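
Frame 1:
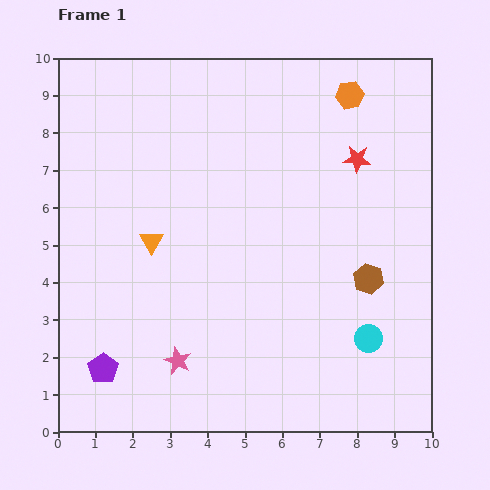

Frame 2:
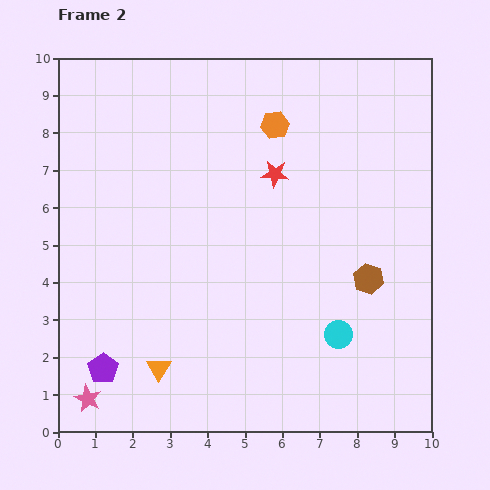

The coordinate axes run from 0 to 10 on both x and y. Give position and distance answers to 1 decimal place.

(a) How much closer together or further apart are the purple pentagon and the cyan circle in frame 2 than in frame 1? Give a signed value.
-0.7

Distance in frame 1: 7.1. Distance in frame 2: 6.4.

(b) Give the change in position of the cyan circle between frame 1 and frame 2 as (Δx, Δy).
(-0.8, 0.1)

The cyan circle was at (8.3, 2.5) in frame 1 and (7.5, 2.6) in frame 2.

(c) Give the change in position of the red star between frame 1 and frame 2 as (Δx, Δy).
(-2.2, -0.4)

The red star was at (8.0, 7.3) in frame 1 and (5.8, 6.9) in frame 2.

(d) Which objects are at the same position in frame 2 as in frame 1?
the purple pentagon, the brown hexagon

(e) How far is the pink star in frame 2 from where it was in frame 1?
2.6

The pink star moved from (3.2, 1.9) to (0.8, 0.9), a distance of √(2.4² + 1.0²) ≈ 2.6.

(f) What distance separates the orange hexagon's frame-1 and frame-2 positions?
2.2

The orange hexagon moved from (7.8, 9.0) to (5.8, 8.2), a distance of √(2.0² + 0.8²) ≈ 2.2.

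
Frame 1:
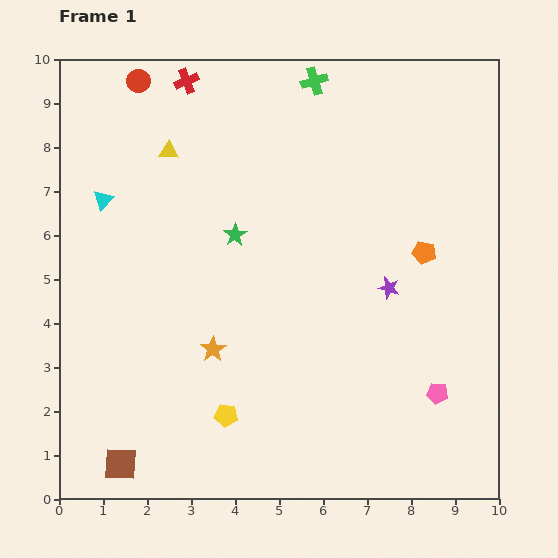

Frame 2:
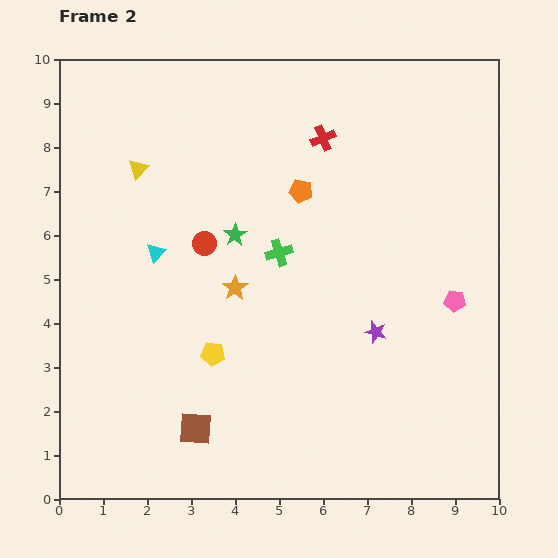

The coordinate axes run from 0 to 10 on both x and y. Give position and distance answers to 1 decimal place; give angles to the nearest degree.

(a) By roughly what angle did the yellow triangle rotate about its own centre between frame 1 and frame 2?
48° counter-clockwise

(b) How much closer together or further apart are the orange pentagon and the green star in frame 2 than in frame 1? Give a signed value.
-2.5

Distance in frame 1: 4.3. Distance in frame 2: 1.8.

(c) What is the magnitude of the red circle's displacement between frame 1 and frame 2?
4.0

The red circle moved from (1.8, 9.5) to (3.3, 5.8), a distance of √(1.5² + 3.7²) ≈ 4.0.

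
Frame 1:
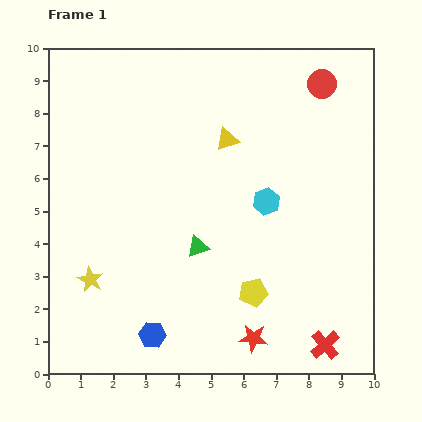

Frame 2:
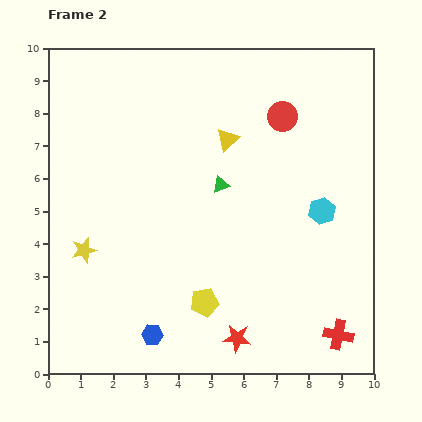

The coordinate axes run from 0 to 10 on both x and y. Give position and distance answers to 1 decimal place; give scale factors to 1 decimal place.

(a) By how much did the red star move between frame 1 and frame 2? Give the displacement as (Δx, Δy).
(-0.5, 0.0)

The red star was at (6.3, 1.1) in frame 1 and (5.8, 1.1) in frame 2.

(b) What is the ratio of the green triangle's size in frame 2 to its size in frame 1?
0.7×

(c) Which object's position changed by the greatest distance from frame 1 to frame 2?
the green triangle

(moved 2.0; next 1.7)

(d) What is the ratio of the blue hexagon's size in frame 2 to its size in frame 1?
0.8×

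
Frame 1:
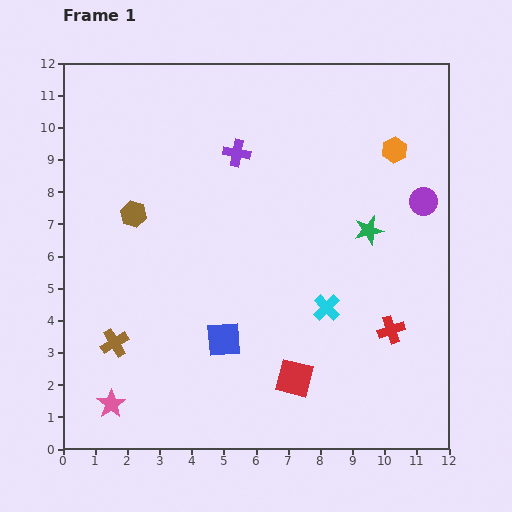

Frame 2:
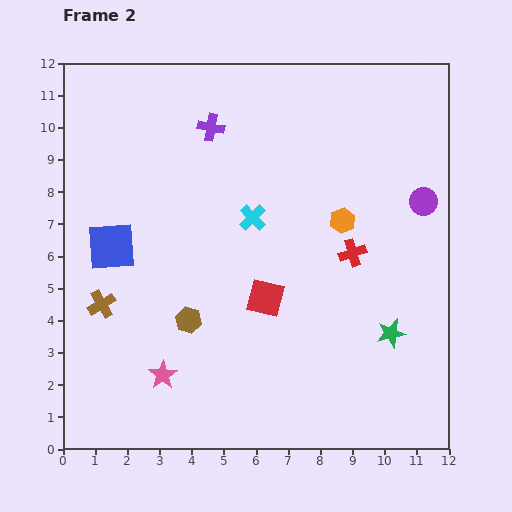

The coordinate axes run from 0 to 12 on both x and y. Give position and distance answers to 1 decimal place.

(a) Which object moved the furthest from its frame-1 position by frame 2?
the blue square

(moved 4.5; next 3.7)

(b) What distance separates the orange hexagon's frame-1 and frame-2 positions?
2.7

The orange hexagon moved from (10.3, 9.3) to (8.7, 7.1), a distance of √(1.6² + 2.2²) ≈ 2.7.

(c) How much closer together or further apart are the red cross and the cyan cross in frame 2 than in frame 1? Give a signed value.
+1.2

Distance in frame 1: 2.1. Distance in frame 2: 3.3.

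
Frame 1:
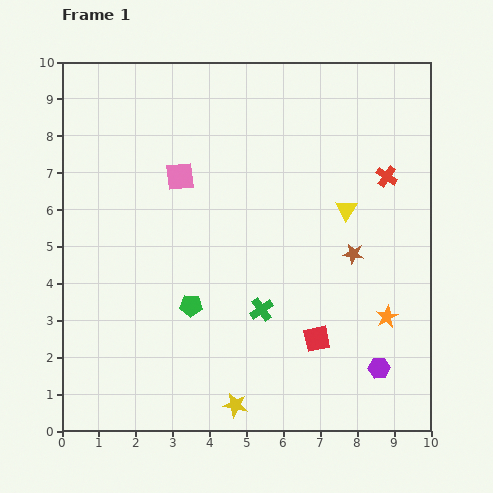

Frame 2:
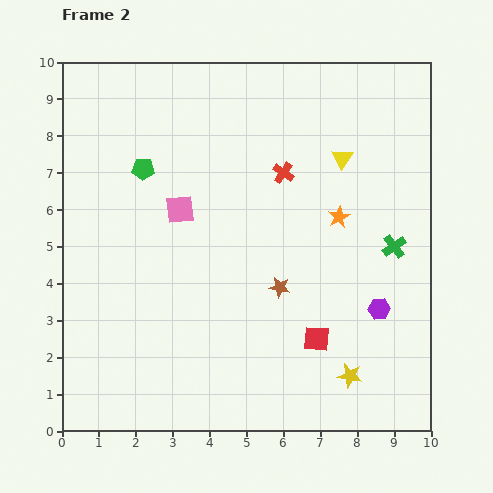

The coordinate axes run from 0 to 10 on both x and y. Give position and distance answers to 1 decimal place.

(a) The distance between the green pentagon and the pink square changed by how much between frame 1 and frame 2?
-2.0

Distance in frame 1: 3.5. Distance in frame 2: 1.5.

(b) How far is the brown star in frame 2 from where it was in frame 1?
2.2

The brown star moved from (7.9, 4.8) to (5.9, 3.9), a distance of √(2.0² + 0.9²) ≈ 2.2.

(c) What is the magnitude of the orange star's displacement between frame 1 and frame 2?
3.0

The orange star moved from (8.8, 3.1) to (7.5, 5.8), a distance of √(1.3² + 2.7²) ≈ 3.0.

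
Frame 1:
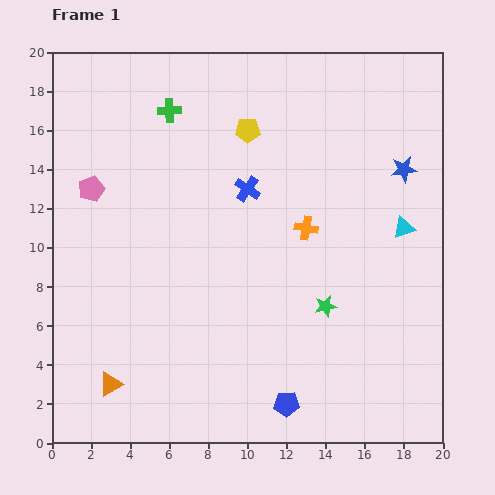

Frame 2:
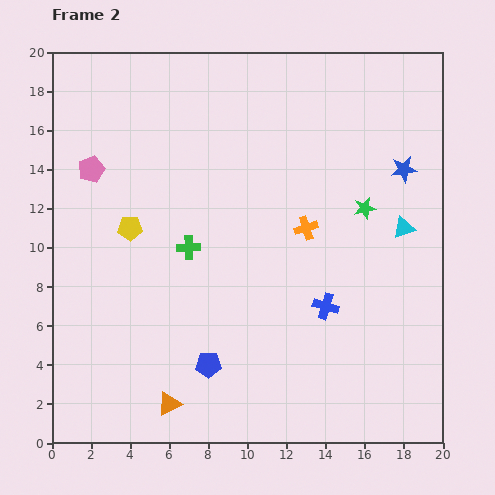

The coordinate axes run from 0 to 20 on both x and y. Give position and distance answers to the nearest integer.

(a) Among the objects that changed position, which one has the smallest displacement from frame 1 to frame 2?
the pink pentagon

(moved 1)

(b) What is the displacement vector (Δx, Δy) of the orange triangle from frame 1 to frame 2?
(3, -1)

The orange triangle was at (3, 3) in frame 1 and (6, 2) in frame 2.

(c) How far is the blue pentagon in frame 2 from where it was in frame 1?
4

The blue pentagon moved from (12, 2) to (8, 4), a distance of √(4² + 2²) ≈ 4.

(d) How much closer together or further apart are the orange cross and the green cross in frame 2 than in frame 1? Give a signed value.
-3

Distance in frame 1: 9. Distance in frame 2: 6.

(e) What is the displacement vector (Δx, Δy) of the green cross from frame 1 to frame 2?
(1, -7)

The green cross was at (6, 17) in frame 1 and (7, 10) in frame 2.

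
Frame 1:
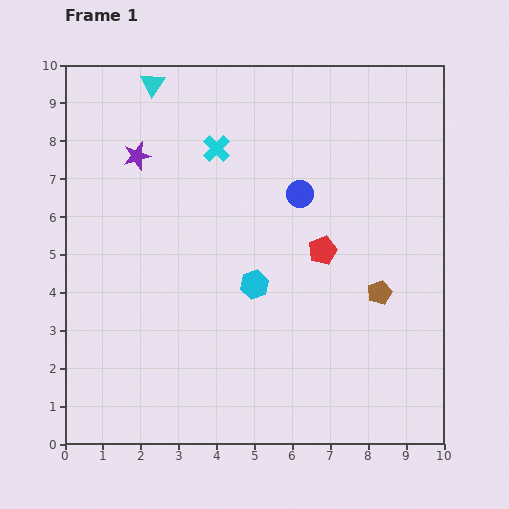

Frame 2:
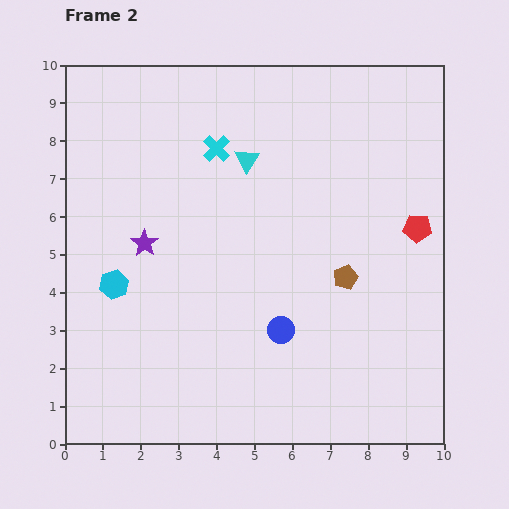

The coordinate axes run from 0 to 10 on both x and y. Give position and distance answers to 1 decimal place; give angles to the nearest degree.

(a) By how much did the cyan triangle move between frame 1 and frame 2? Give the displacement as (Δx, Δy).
(2.5, -2.0)

The cyan triangle was at (2.3, 9.5) in frame 1 and (4.8, 7.5) in frame 2.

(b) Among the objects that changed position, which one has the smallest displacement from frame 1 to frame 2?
the brown pentagon

(moved 1.0)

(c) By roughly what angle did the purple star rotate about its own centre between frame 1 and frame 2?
21° counter-clockwise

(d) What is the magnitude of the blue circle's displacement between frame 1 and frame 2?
3.6

The blue circle moved from (6.2, 6.6) to (5.7, 3.0), a distance of √(0.5² + 3.6²) ≈ 3.6.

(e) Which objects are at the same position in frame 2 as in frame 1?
the cyan cross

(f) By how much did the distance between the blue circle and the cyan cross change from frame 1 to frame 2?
+2.6

Distance in frame 1: 2.5. Distance in frame 2: 5.1.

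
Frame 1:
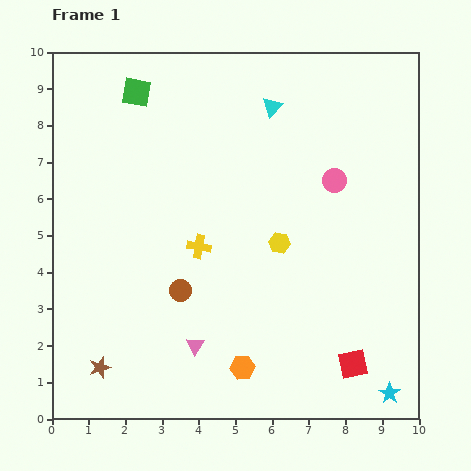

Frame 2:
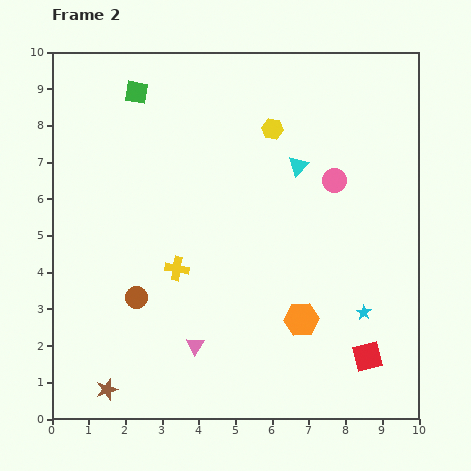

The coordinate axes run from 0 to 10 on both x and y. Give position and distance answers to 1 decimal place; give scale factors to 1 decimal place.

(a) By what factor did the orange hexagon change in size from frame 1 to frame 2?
1.4×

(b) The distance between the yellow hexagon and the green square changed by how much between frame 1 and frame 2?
-1.9

Distance in frame 1: 5.7. Distance in frame 2: 3.8.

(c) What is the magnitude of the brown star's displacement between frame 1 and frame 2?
0.6

The brown star moved from (1.3, 1.4) to (1.5, 0.8), a distance of √(0.2² + 0.6²) ≈ 0.6.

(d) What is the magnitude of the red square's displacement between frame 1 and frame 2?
0.4

The red square moved from (8.2, 1.5) to (8.6, 1.7), a distance of √(0.4² + 0.2²) ≈ 0.4.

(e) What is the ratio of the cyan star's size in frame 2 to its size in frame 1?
0.7×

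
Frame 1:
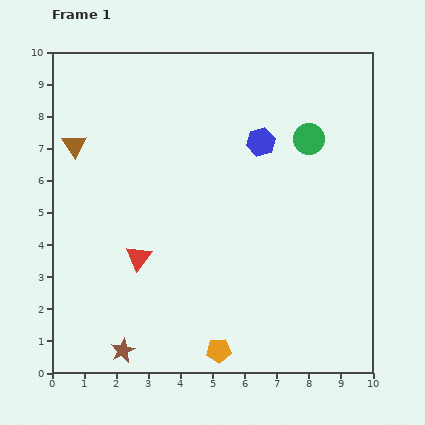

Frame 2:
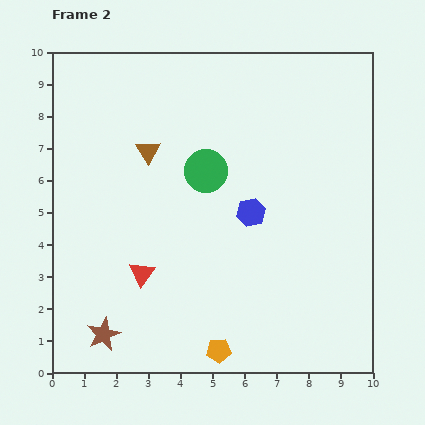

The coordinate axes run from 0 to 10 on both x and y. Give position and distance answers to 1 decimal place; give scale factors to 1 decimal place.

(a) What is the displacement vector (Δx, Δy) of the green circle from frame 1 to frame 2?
(-3.2, -1.0)

The green circle was at (8.0, 7.3) in frame 1 and (4.8, 6.3) in frame 2.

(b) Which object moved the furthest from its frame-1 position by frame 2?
the green circle

(moved 3.4; next 2.3)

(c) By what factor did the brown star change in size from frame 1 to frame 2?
1.4×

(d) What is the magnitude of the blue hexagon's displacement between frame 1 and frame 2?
2.2

The blue hexagon moved from (6.5, 7.2) to (6.2, 5.0), a distance of √(0.3² + 2.2²) ≈ 2.2.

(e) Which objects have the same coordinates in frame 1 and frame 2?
the orange pentagon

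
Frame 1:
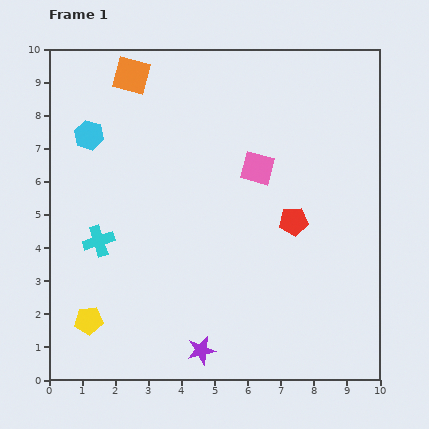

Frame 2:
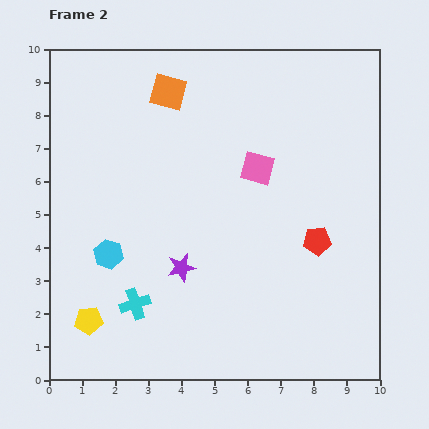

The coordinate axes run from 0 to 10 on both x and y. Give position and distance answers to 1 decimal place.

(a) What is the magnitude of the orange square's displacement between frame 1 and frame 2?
1.2

The orange square moved from (2.5, 9.2) to (3.6, 8.7), a distance of √(1.1² + 0.5²) ≈ 1.2.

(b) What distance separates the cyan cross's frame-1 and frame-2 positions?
2.2

The cyan cross moved from (1.5, 4.2) to (2.6, 2.3), a distance of √(1.1² + 1.9²) ≈ 2.2.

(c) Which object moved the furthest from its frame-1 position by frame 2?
the cyan hexagon

(moved 3.6; next 2.6)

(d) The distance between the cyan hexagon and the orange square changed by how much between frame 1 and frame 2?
+3.0

Distance in frame 1: 2.2. Distance in frame 2: 5.2.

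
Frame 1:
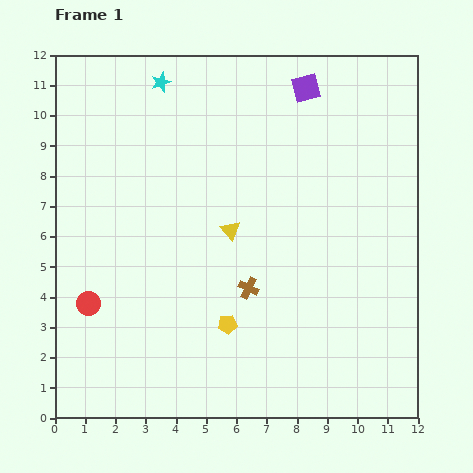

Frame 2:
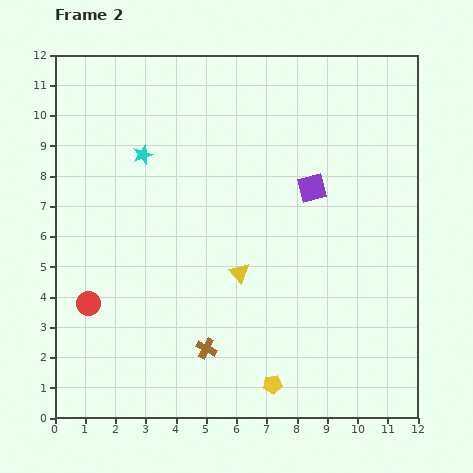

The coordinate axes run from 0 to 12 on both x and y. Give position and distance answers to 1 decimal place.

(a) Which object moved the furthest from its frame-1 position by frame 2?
the purple square

(moved 3.3; next 2.5)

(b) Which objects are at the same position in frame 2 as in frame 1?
the red circle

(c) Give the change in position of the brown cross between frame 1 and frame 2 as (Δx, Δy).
(-1.4, -2.0)

The brown cross was at (6.4, 4.3) in frame 1 and (5.0, 2.3) in frame 2.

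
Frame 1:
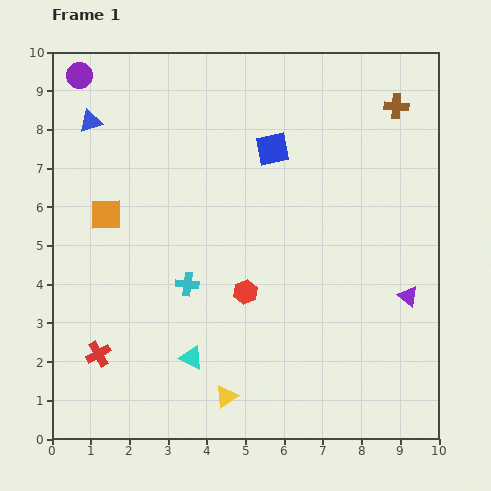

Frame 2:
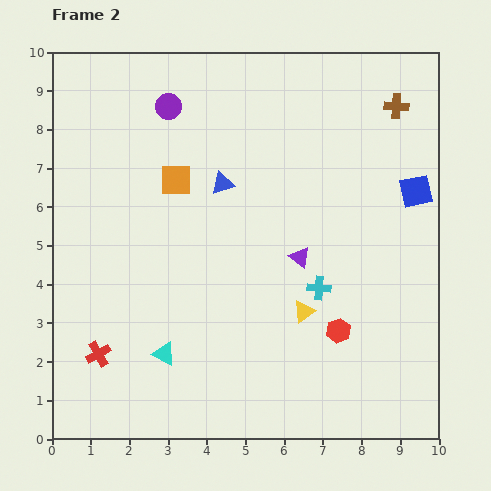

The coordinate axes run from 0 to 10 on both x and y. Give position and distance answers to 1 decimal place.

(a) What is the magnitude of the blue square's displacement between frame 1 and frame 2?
3.9

The blue square moved from (5.7, 7.5) to (9.4, 6.4), a distance of √(3.7² + 1.1²) ≈ 3.9.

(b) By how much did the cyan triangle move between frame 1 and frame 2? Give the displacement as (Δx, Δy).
(-0.7, 0.1)

The cyan triangle was at (3.6, 2.1) in frame 1 and (2.9, 2.2) in frame 2.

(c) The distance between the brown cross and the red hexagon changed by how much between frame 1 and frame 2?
-0.2

Distance in frame 1: 6.2. Distance in frame 2: 6.0.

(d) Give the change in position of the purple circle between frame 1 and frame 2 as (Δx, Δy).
(2.3, -0.8)

The purple circle was at (0.7, 9.4) in frame 1 and (3.0, 8.6) in frame 2.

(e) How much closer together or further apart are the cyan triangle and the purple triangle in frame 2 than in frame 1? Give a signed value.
-1.5

Distance in frame 1: 5.8. Distance in frame 2: 4.3.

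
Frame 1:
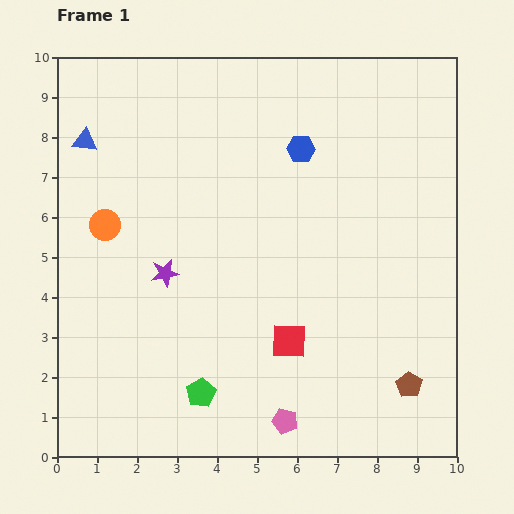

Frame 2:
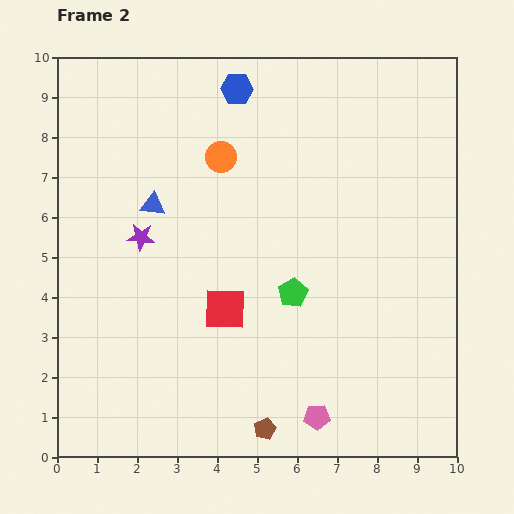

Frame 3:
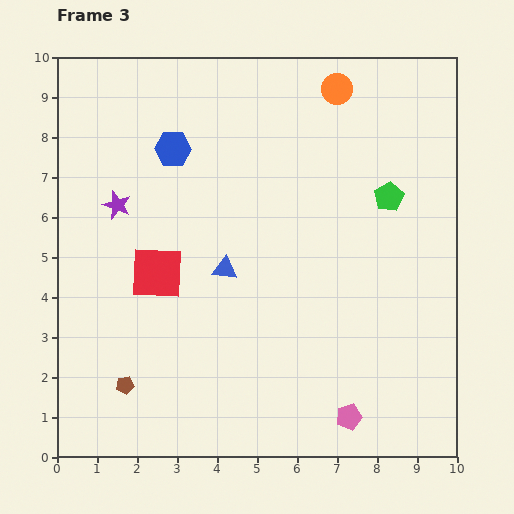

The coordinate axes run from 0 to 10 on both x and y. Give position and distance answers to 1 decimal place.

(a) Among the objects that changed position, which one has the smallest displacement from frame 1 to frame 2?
the pink pentagon

(moved 0.8)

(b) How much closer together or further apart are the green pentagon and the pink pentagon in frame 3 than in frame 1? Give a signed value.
+3.4

Distance in frame 1: 2.2. Distance in frame 3: 5.6.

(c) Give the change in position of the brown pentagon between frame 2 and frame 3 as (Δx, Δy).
(-3.5, 1.1)

The brown pentagon was at (5.2, 0.7) in frame 2 and (1.7, 1.8) in frame 3.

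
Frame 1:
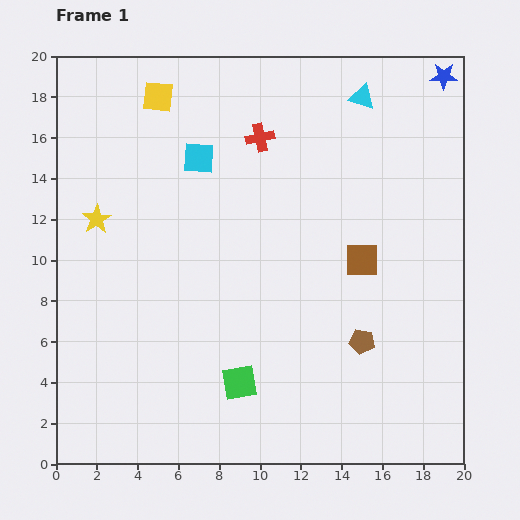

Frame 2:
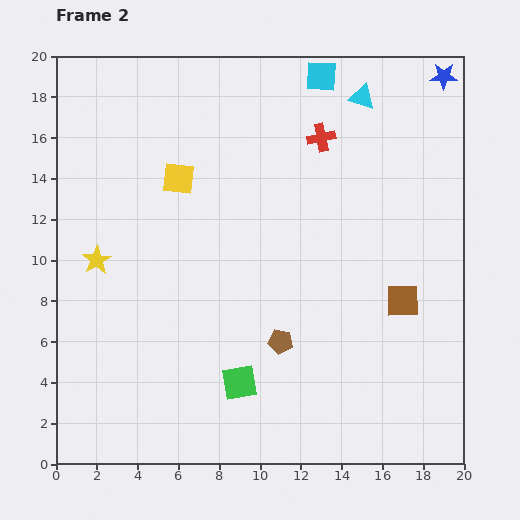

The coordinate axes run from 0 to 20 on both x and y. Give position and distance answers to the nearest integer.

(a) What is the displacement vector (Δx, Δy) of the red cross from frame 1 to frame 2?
(3, 0)

The red cross was at (10, 16) in frame 1 and (13, 16) in frame 2.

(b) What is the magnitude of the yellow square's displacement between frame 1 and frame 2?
4

The yellow square moved from (5, 18) to (6, 14), a distance of √(1² + 4²) ≈ 4.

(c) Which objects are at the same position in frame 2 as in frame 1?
the blue star, the cyan triangle, the green square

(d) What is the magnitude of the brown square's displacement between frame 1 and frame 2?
3

The brown square moved from (15, 10) to (17, 8), a distance of √(2² + 2²) ≈ 3.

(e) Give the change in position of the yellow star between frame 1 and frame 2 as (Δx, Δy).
(0, -2)

The yellow star was at (2, 12) in frame 1 and (2, 10) in frame 2.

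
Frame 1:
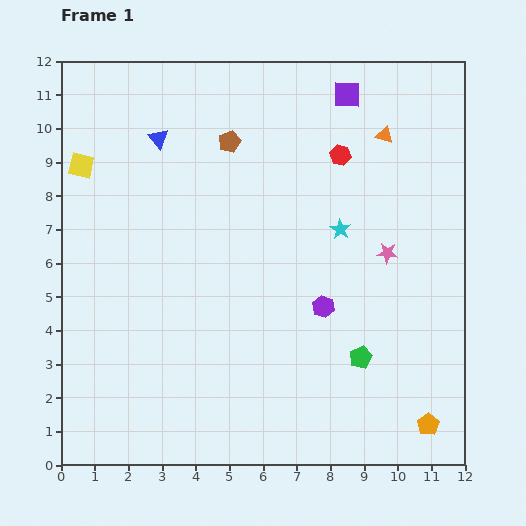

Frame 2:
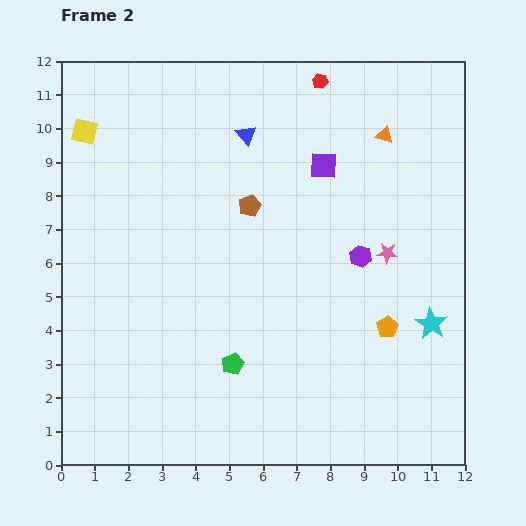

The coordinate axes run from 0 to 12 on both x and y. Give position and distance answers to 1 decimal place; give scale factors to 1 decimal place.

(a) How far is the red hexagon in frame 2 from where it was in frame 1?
2.3

The red hexagon moved from (8.3, 9.2) to (7.7, 11.4), a distance of √(0.6² + 2.2²) ≈ 2.3.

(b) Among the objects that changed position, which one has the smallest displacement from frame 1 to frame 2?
the yellow square

(moved 1.0)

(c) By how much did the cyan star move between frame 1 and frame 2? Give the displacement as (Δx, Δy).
(2.7, -2.8)

The cyan star was at (8.3, 7.0) in frame 1 and (11.0, 4.2) in frame 2.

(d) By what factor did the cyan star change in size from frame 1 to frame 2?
1.6×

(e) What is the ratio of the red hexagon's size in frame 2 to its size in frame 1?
0.7×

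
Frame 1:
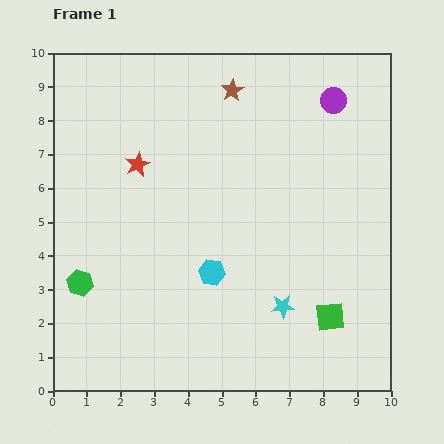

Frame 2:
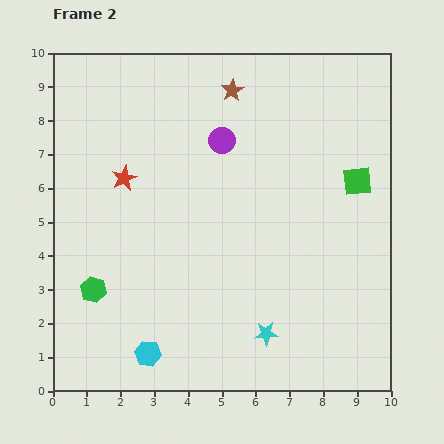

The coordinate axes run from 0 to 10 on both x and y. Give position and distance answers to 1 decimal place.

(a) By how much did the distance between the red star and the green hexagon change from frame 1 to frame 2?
-0.5

Distance in frame 1: 3.9. Distance in frame 2: 3.4.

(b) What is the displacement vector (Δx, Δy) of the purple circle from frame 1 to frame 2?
(-3.3, -1.2)

The purple circle was at (8.3, 8.6) in frame 1 and (5.0, 7.4) in frame 2.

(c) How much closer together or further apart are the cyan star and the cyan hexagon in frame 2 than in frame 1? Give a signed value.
+1.3

Distance in frame 1: 2.3. Distance in frame 2: 3.6.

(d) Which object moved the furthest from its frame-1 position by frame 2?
the green square

(moved 4.1; next 3.5)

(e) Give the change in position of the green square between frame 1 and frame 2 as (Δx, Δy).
(0.8, 4.0)

The green square was at (8.2, 2.2) in frame 1 and (9.0, 6.2) in frame 2.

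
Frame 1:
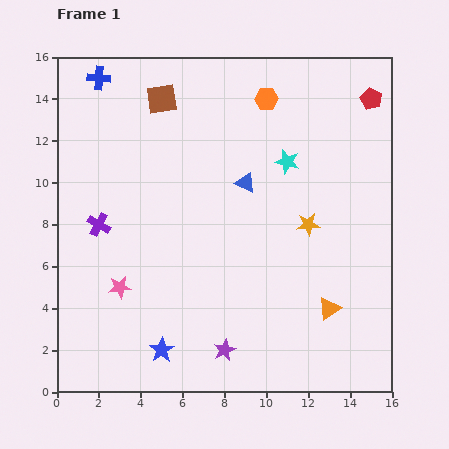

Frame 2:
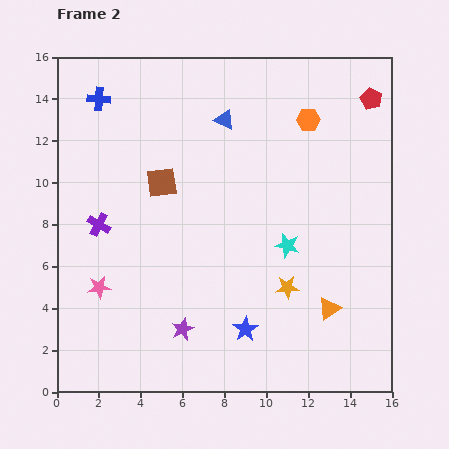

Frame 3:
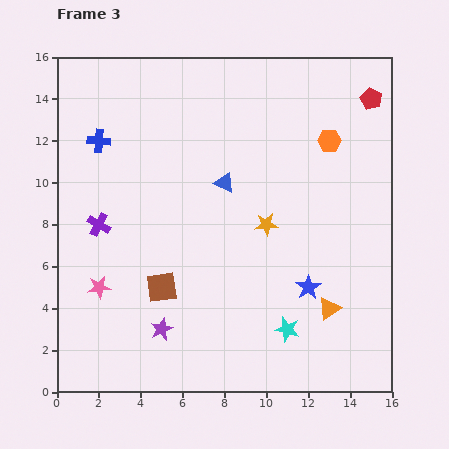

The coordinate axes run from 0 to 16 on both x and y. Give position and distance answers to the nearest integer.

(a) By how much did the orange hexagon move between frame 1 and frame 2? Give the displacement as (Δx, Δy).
(2, -1)

The orange hexagon was at (10, 14) in frame 1 and (12, 13) in frame 2.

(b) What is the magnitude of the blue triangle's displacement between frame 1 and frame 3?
1

The blue triangle moved from (9, 10) to (8, 10), a distance of √(1² + 0²) ≈ 1.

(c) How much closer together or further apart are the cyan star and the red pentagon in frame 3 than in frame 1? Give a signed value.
+7

Distance in frame 1: 5. Distance in frame 3: 12.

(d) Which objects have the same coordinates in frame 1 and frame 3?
the orange triangle, the purple cross, the red pentagon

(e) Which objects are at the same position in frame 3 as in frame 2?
the orange triangle, the purple cross, the pink star, the red pentagon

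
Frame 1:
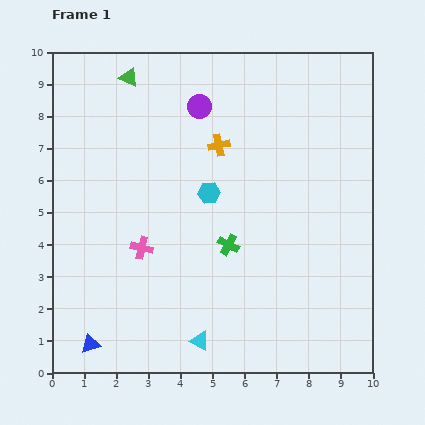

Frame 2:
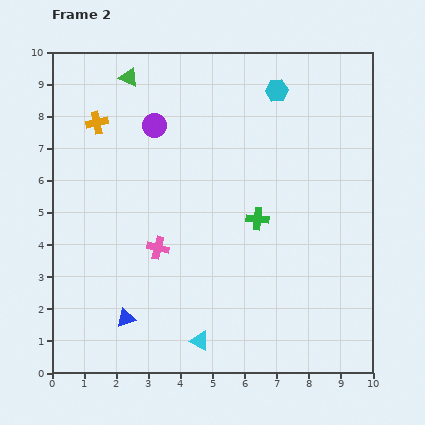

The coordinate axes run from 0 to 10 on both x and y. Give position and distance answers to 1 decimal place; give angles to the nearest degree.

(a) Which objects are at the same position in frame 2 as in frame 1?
the green triangle, the cyan triangle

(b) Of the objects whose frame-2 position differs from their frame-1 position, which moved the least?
the pink cross

(moved 0.5)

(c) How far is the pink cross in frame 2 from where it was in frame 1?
0.5

The pink cross moved from (2.8, 3.9) to (3.3, 3.9), a distance of √(0.5² + 0.0²) ≈ 0.5.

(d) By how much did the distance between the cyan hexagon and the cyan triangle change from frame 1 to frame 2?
+3.6

Distance in frame 1: 4.6. Distance in frame 2: 8.2.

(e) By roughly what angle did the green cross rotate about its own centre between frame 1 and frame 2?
23° counter-clockwise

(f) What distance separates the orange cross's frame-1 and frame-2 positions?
3.9

The orange cross moved from (5.2, 7.1) to (1.4, 7.8), a distance of √(3.8² + 0.7²) ≈ 3.9.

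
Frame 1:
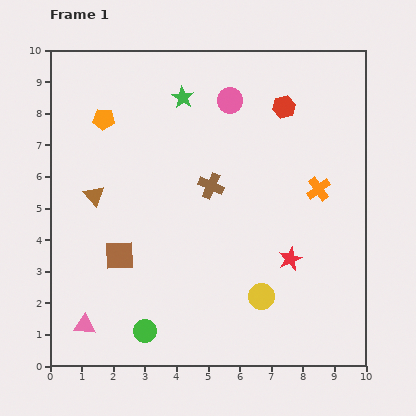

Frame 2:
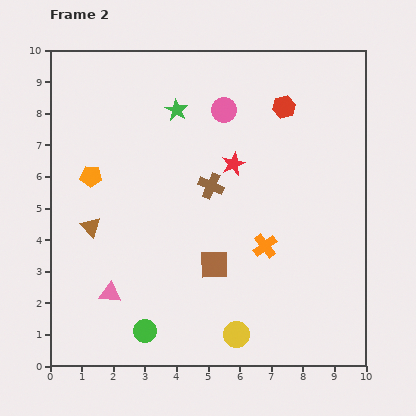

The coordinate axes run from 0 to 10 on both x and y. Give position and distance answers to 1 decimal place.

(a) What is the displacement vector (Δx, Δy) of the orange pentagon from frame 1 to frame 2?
(-0.4, -1.8)

The orange pentagon was at (1.7, 7.8) in frame 1 and (1.3, 6.0) in frame 2.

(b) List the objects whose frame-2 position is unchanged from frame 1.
the red hexagon, the brown cross, the green circle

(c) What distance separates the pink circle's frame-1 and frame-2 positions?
0.4

The pink circle moved from (5.7, 8.4) to (5.5, 8.1), a distance of √(0.2² + 0.3²) ≈ 0.4.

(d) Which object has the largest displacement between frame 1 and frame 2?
the red star

(moved 3.5; next 3.0)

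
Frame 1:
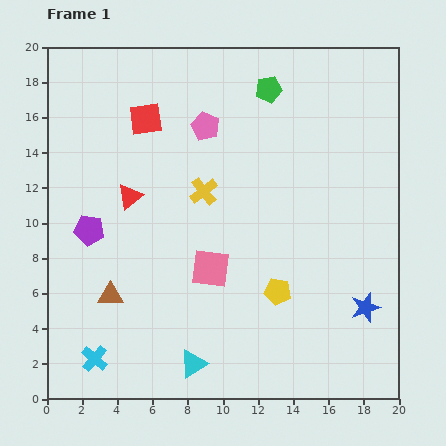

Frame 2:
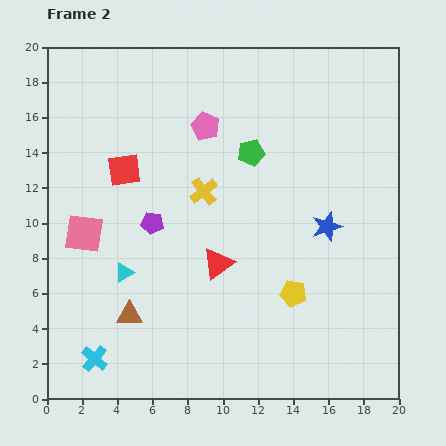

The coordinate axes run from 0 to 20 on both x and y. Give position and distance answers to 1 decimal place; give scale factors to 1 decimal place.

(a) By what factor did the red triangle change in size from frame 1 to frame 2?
1.3×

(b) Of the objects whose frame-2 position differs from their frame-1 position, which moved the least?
the yellow pentagon

(moved 0.9)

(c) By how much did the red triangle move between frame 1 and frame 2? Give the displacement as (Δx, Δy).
(5.0, -3.8)

The red triangle was at (4.7, 11.5) in frame 1 and (9.7, 7.7) in frame 2.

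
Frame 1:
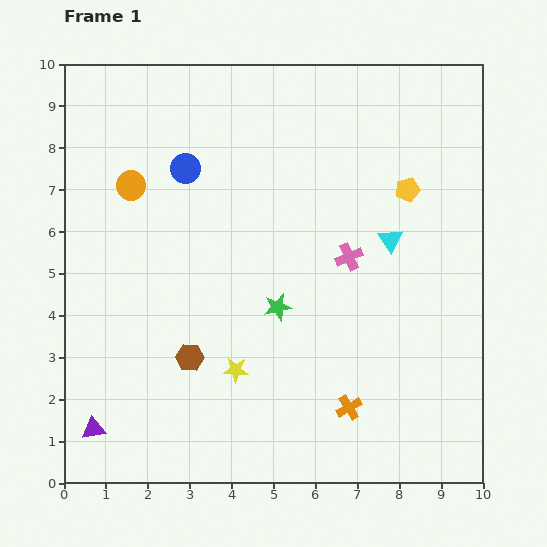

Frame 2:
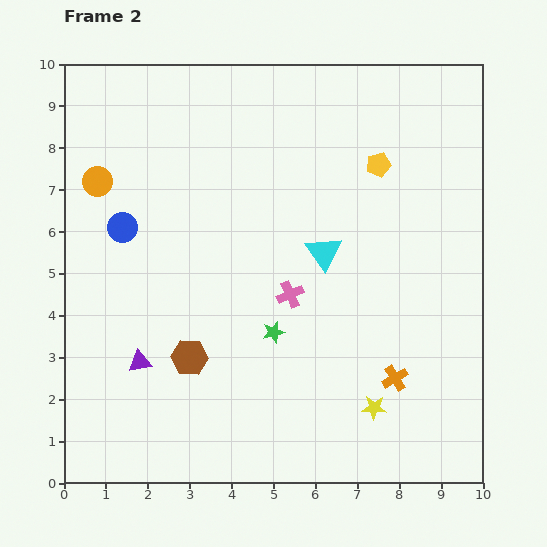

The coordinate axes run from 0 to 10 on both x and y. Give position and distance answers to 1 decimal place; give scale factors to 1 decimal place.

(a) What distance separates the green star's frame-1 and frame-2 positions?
0.6

The green star moved from (5.1, 4.2) to (5.0, 3.6), a distance of √(0.1² + 0.6²) ≈ 0.6.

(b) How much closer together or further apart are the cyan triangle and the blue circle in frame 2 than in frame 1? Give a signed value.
-0.4

Distance in frame 1: 5.2. Distance in frame 2: 4.8.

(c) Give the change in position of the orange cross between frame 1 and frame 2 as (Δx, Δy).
(1.1, 0.7)

The orange cross was at (6.8, 1.8) in frame 1 and (7.9, 2.5) in frame 2.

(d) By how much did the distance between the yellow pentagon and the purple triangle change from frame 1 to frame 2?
-2.0

Distance in frame 1: 9.4. Distance in frame 2: 7.4.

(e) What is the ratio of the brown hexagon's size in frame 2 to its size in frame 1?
1.3×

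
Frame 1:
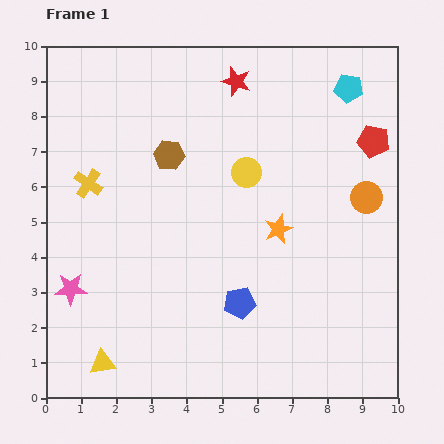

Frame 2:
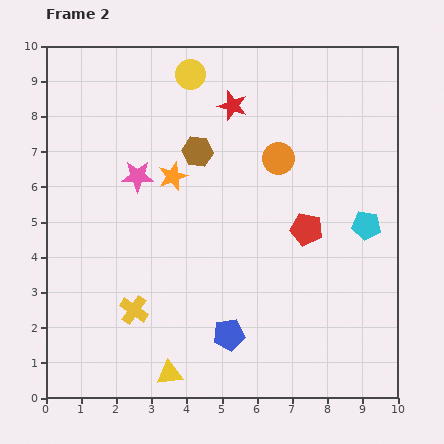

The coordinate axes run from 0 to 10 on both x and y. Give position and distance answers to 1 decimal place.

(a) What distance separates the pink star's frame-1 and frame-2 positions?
3.7

The pink star moved from (0.7, 3.1) to (2.6, 6.3), a distance of √(1.9² + 3.2²) ≈ 3.7.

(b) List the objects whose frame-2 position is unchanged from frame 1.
none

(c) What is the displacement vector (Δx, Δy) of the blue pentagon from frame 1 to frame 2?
(-0.3, -0.9)

The blue pentagon was at (5.5, 2.7) in frame 1 and (5.2, 1.8) in frame 2.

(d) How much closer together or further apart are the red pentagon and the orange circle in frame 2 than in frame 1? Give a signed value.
+0.6

Distance in frame 1: 1.6. Distance in frame 2: 2.2.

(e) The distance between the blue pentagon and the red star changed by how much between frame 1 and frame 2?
+0.2

Distance in frame 1: 6.3. Distance in frame 2: 6.5.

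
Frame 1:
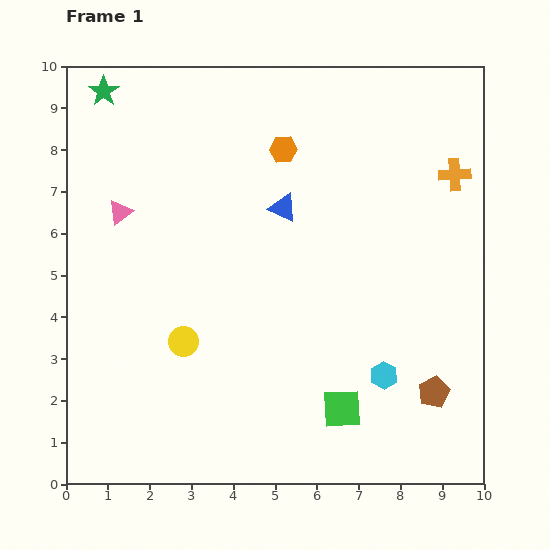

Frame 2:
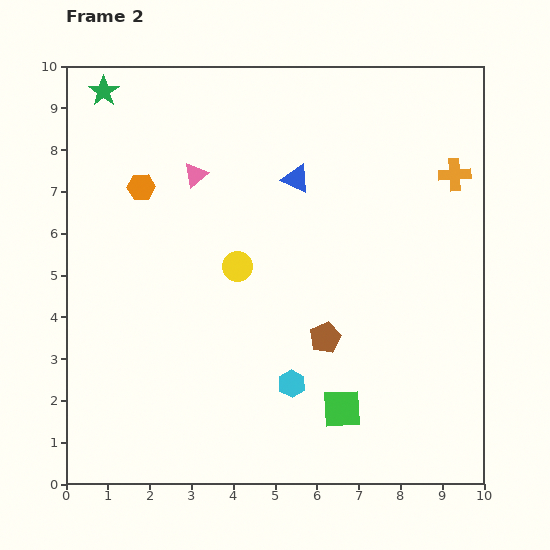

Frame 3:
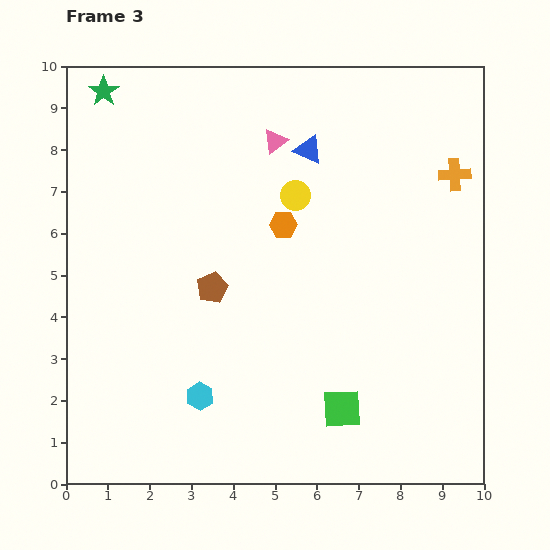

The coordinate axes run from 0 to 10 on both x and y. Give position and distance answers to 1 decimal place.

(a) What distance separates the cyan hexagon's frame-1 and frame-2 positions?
2.2

The cyan hexagon moved from (7.6, 2.6) to (5.4, 2.4), a distance of √(2.2² + 0.2²) ≈ 2.2.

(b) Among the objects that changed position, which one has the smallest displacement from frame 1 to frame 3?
the blue triangle

(moved 1.5)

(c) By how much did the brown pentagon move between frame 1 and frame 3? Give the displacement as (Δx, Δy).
(-5.3, 2.5)

The brown pentagon was at (8.8, 2.2) in frame 1 and (3.5, 4.7) in frame 3.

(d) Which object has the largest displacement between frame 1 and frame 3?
the brown pentagon

(moved 5.9; next 4.4)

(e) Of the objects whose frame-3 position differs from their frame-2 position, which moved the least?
the blue triangle

(moved 0.8)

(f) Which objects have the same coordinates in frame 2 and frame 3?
the orange cross, the green star, the green square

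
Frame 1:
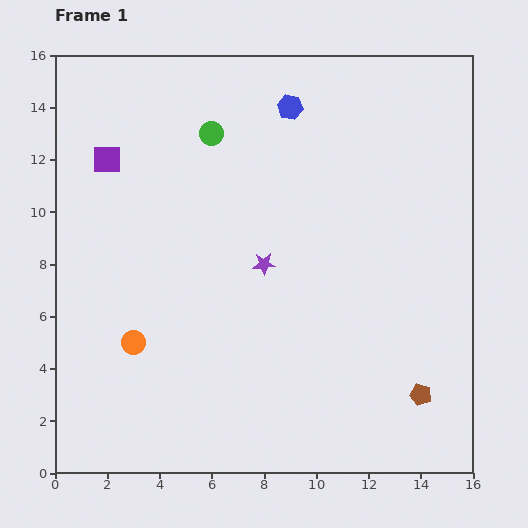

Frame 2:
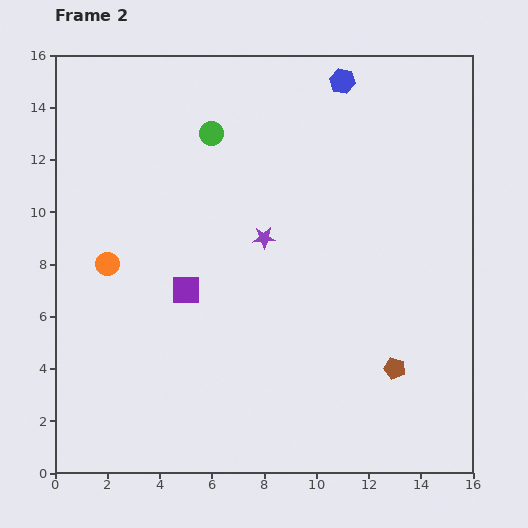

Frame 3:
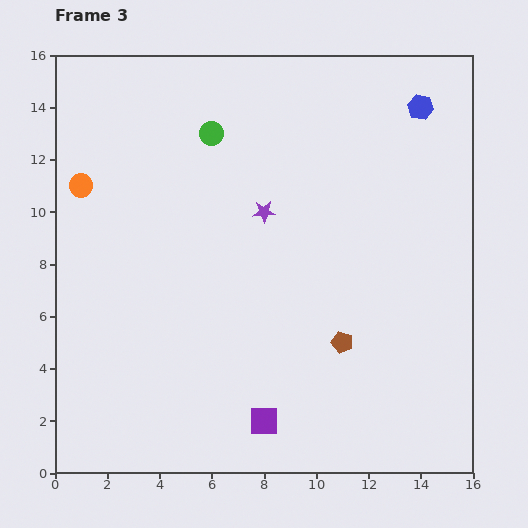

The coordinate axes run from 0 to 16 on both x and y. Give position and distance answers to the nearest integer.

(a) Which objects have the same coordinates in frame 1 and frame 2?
the green circle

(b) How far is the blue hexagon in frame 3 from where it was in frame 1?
5

The blue hexagon moved from (9, 14) to (14, 14), a distance of √(5² + 0²) ≈ 5.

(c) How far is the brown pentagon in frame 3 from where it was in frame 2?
2

The brown pentagon moved from (13, 4) to (11, 5), a distance of √(2² + 1²) ≈ 2.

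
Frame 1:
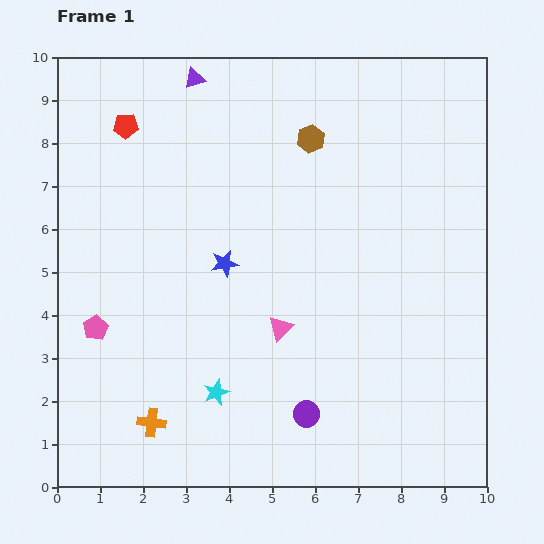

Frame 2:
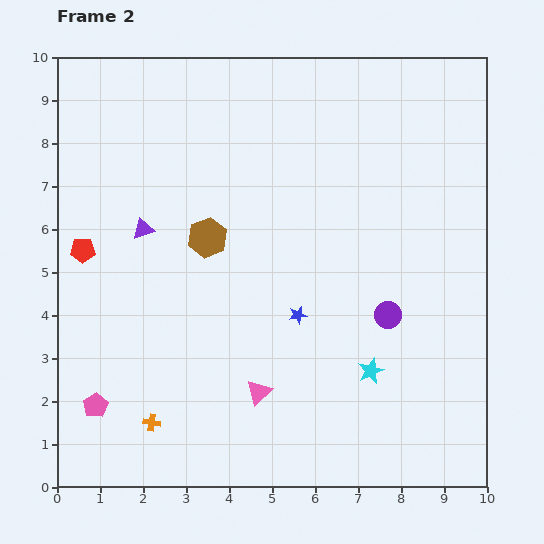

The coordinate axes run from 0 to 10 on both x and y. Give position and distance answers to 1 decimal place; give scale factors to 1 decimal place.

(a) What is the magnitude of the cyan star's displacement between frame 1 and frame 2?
3.6

The cyan star moved from (3.7, 2.2) to (7.3, 2.7), a distance of √(3.6² + 0.5²) ≈ 3.6.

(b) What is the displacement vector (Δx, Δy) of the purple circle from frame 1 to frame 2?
(1.9, 2.3)

The purple circle was at (5.8, 1.7) in frame 1 and (7.7, 4.0) in frame 2.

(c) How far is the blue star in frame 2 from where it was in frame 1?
2.1

The blue star moved from (3.9, 5.2) to (5.6, 4.0), a distance of √(1.7² + 1.2²) ≈ 2.1.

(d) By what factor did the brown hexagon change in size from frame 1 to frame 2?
1.4×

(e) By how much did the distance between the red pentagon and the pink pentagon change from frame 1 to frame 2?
-1.2

Distance in frame 1: 4.8. Distance in frame 2: 3.6.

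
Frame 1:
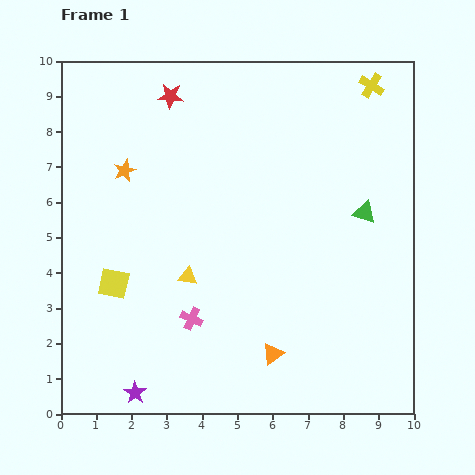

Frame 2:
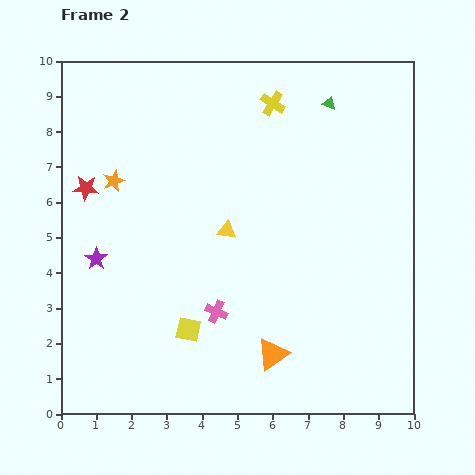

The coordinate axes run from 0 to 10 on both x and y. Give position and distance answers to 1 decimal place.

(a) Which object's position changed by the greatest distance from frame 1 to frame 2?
the purple star

(moved 4.0; next 3.5)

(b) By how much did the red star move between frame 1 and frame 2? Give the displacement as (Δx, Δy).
(-2.4, -2.6)

The red star was at (3.1, 9.0) in frame 1 and (0.7, 6.4) in frame 2.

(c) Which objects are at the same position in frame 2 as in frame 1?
the orange triangle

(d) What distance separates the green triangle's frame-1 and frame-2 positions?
3.3

The green triangle moved from (8.6, 5.7) to (7.6, 8.8), a distance of √(1.0² + 3.1²) ≈ 3.3.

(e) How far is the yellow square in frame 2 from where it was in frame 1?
2.5

The yellow square moved from (1.5, 3.7) to (3.6, 2.4), a distance of √(2.1² + 1.3²) ≈ 2.5.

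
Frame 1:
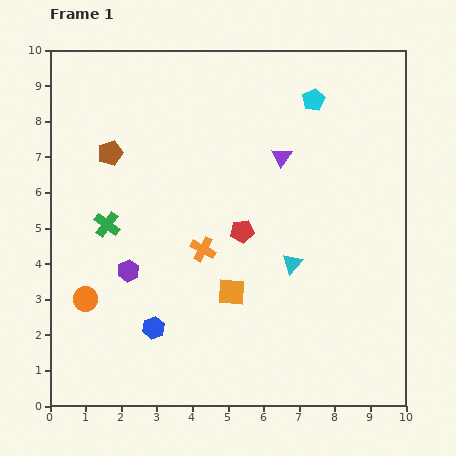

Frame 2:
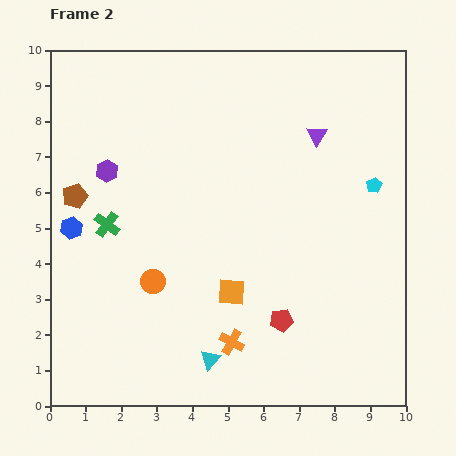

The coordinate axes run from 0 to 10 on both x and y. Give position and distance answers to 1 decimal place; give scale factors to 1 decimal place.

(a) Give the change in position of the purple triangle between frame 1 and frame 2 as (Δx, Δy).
(1.0, 0.6)

The purple triangle was at (6.5, 7.0) in frame 1 and (7.5, 7.6) in frame 2.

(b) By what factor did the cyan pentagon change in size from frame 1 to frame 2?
0.7×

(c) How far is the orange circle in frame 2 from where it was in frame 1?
2.0

The orange circle moved from (1.0, 3.0) to (2.9, 3.5), a distance of √(1.9² + 0.5²) ≈ 2.0.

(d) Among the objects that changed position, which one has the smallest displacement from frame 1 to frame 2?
the purple triangle

(moved 1.2)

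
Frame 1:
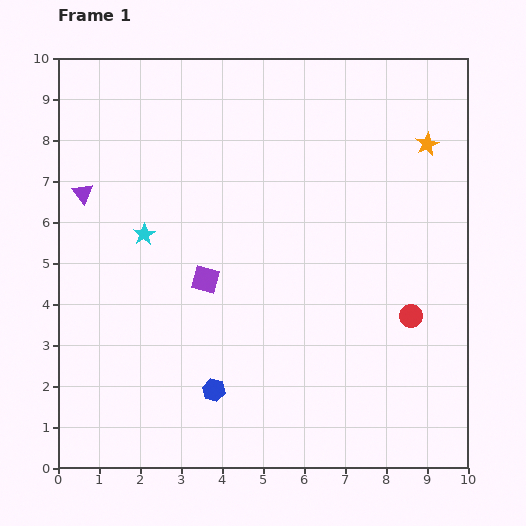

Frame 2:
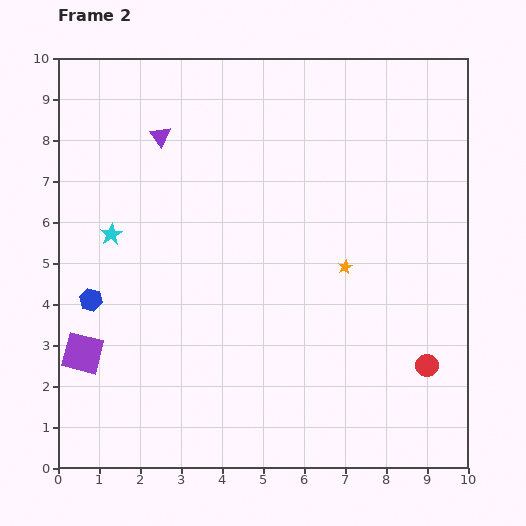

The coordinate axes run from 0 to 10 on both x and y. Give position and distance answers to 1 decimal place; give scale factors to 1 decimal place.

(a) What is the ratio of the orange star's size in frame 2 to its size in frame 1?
0.6×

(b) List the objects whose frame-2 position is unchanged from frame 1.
none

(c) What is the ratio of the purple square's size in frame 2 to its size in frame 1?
1.5×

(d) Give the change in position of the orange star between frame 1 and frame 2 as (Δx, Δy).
(-2.0, -3.0)

The orange star was at (9.0, 7.9) in frame 1 and (7.0, 4.9) in frame 2.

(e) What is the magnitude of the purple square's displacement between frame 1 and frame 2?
3.5

The purple square moved from (3.6, 4.6) to (0.6, 2.8), a distance of √(3.0² + 1.8²) ≈ 3.5.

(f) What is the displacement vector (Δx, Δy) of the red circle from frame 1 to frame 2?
(0.4, -1.2)

The red circle was at (8.6, 3.7) in frame 1 and (9.0, 2.5) in frame 2.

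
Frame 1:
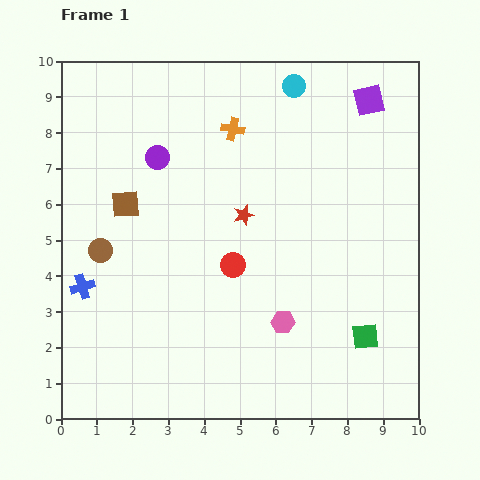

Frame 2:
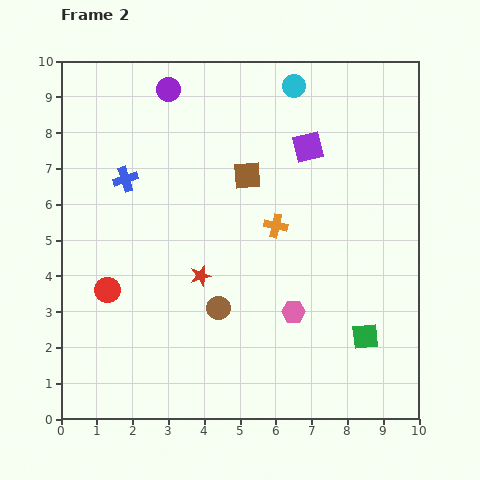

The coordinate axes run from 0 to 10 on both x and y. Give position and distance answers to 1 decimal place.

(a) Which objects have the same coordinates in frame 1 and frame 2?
the cyan circle, the green square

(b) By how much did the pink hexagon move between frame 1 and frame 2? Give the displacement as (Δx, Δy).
(0.3, 0.3)

The pink hexagon was at (6.2, 2.7) in frame 1 and (6.5, 3.0) in frame 2.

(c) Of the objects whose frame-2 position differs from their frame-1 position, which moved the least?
the pink hexagon

(moved 0.4)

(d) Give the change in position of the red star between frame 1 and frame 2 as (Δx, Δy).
(-1.2, -1.7)

The red star was at (5.1, 5.7) in frame 1 and (3.9, 4.0) in frame 2.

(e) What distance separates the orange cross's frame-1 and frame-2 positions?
3.0

The orange cross moved from (4.8, 8.1) to (6.0, 5.4), a distance of √(1.2² + 2.7²) ≈ 3.0.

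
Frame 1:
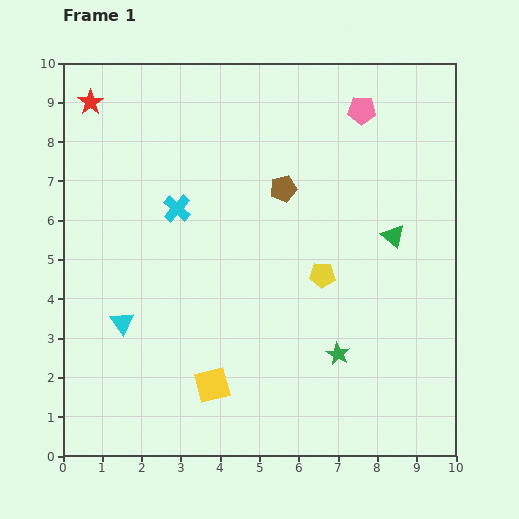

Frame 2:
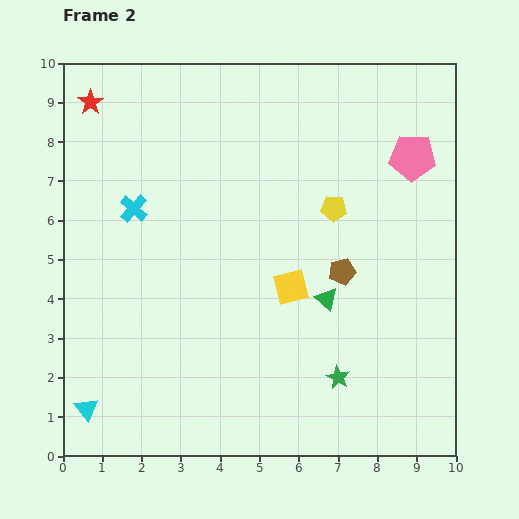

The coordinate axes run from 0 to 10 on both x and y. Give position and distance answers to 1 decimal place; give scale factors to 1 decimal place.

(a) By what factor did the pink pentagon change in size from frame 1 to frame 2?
1.6×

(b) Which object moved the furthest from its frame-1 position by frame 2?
the yellow square

(moved 3.2; next 2.6)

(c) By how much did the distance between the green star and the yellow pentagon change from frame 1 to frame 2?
+2.3

Distance in frame 1: 2.0. Distance in frame 2: 4.3.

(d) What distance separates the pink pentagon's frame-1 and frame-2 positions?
1.8

The pink pentagon moved from (7.6, 8.8) to (8.9, 7.6), a distance of √(1.3² + 1.2²) ≈ 1.8.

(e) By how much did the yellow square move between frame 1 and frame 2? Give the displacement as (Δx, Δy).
(2.0, 2.5)

The yellow square was at (3.8, 1.8) in frame 1 and (5.8, 4.3) in frame 2.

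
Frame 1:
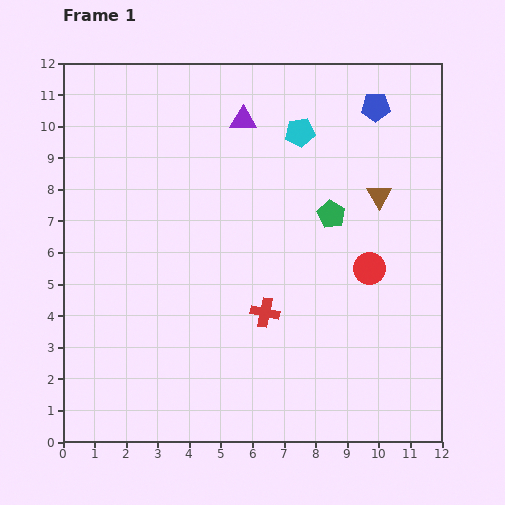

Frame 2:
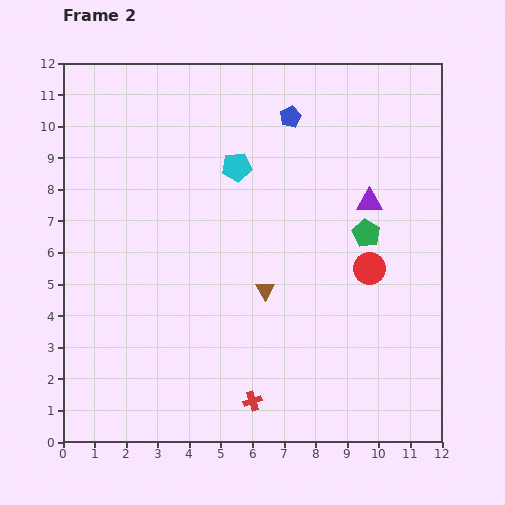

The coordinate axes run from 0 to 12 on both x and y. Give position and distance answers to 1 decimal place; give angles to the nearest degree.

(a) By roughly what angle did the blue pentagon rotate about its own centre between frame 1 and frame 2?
26° counter-clockwise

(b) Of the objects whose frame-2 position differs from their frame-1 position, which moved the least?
the green pentagon

(moved 1.3)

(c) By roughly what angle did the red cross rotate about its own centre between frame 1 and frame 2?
30° counter-clockwise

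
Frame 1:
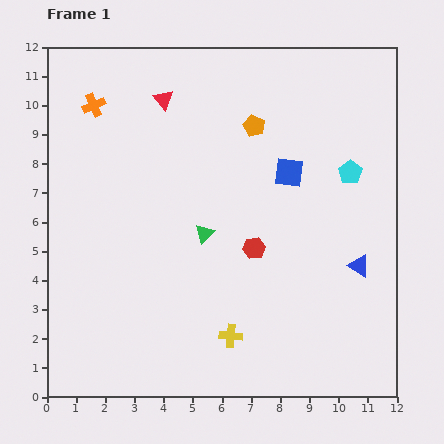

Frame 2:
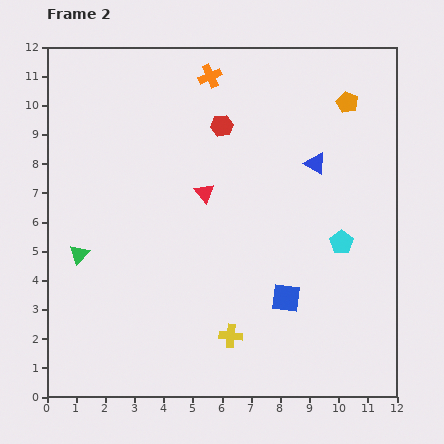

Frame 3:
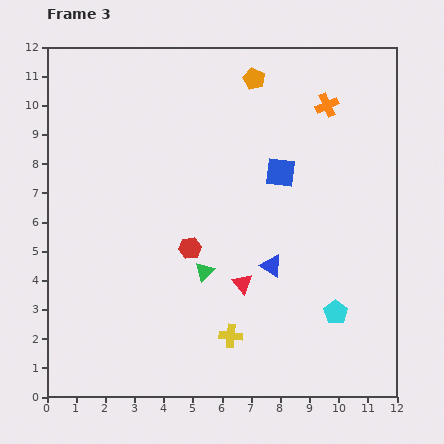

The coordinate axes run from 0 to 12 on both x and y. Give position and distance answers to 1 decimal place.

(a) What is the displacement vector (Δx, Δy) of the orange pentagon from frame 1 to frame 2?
(3.2, 0.8)

The orange pentagon was at (7.1, 9.3) in frame 1 and (10.3, 10.1) in frame 2.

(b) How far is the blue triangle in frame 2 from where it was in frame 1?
3.8

The blue triangle moved from (10.7, 4.5) to (9.2, 8.0), a distance of √(1.5² + 3.5²) ≈ 3.8.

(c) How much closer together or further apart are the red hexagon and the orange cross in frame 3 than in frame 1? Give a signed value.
-0.6

Distance in frame 1: 7.4. Distance in frame 3: 6.8.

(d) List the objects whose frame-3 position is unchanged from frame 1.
the yellow cross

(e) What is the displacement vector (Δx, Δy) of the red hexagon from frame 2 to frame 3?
(-1.1, -4.2)

The red hexagon was at (6.0, 9.3) in frame 2 and (4.9, 5.1) in frame 3.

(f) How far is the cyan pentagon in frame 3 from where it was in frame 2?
2.4

The cyan pentagon moved from (10.1, 5.3) to (9.9, 2.9), a distance of √(0.2² + 2.4²) ≈ 2.4.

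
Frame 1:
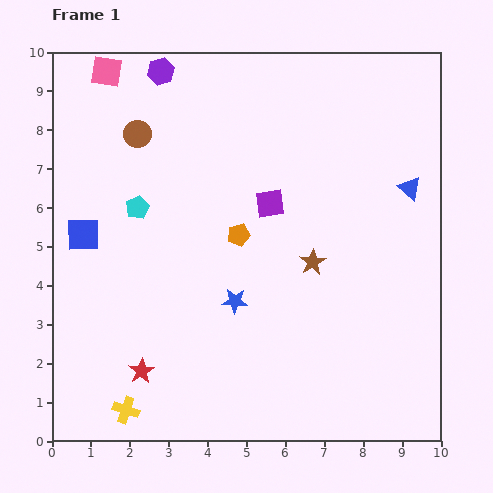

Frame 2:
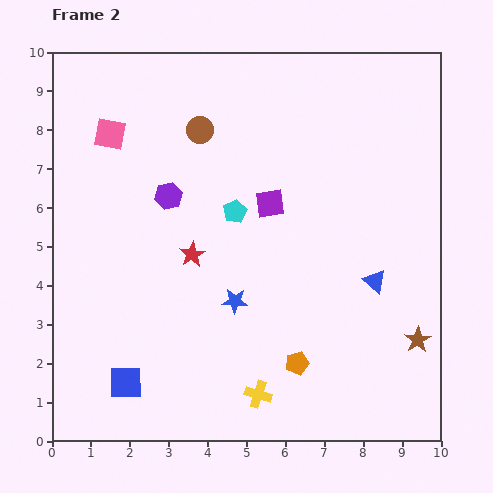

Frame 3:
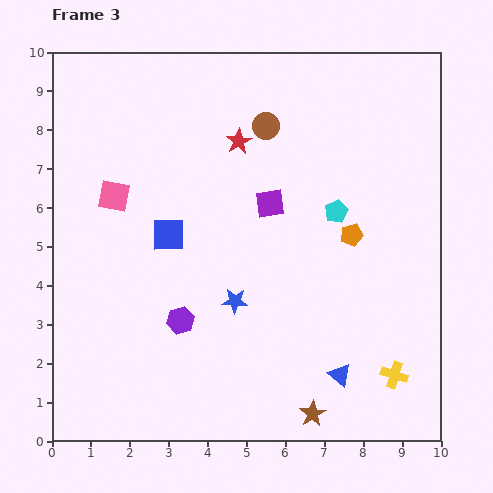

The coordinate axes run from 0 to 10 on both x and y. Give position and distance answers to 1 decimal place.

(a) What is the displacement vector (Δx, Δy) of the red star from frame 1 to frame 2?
(1.3, 3.0)

The red star was at (2.3, 1.8) in frame 1 and (3.6, 4.8) in frame 2.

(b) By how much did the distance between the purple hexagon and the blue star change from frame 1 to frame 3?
-4.7

Distance in frame 1: 6.2. Distance in frame 3: 1.5.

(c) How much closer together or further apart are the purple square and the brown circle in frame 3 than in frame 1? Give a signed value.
-1.8

Distance in frame 1: 3.8. Distance in frame 3: 2.0.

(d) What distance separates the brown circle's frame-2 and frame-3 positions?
1.7

The brown circle moved from (3.8, 8.0) to (5.5, 8.1), a distance of √(1.7² + 0.1²) ≈ 1.7.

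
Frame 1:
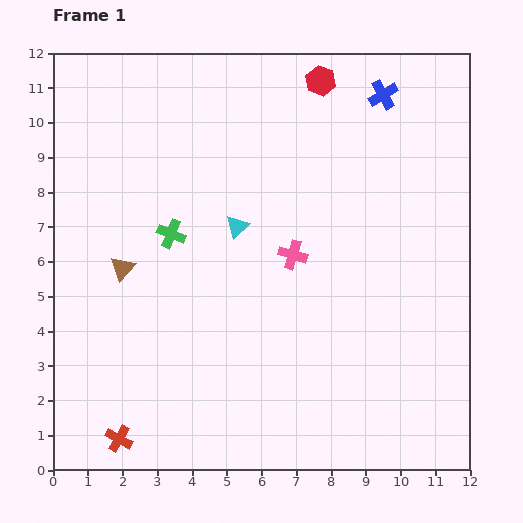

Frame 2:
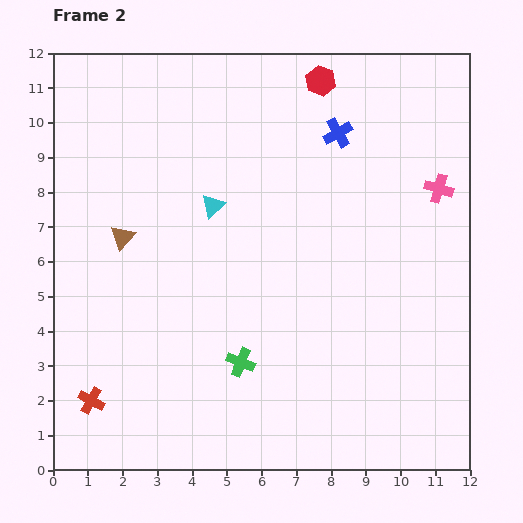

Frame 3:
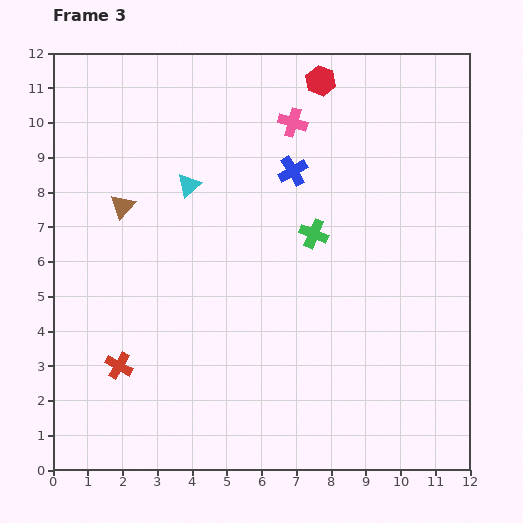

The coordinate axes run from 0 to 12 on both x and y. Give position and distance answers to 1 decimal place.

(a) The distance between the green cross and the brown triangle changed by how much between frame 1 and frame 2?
+3.3

Distance in frame 1: 1.7. Distance in frame 2: 5.0.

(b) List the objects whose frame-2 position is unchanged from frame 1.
the red hexagon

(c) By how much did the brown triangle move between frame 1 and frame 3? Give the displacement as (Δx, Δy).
(0.0, 1.8)

The brown triangle was at (2.0, 5.8) in frame 1 and (2.0, 7.6) in frame 3.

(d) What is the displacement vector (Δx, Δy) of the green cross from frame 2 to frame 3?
(2.1, 3.7)

The green cross was at (5.4, 3.1) in frame 2 and (7.5, 6.8) in frame 3.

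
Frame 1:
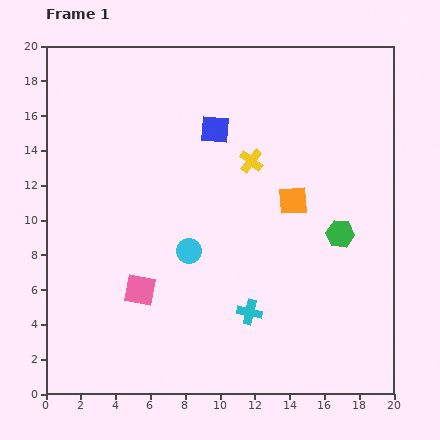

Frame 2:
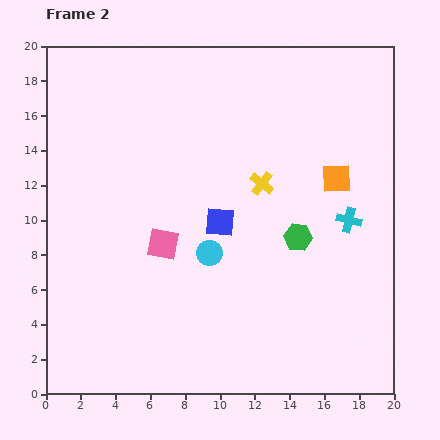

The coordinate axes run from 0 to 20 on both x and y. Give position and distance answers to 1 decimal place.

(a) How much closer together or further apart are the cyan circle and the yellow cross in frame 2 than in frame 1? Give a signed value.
-1.3

Distance in frame 1: 6.3. Distance in frame 2: 5.0.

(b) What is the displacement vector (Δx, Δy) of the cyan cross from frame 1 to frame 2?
(5.7, 5.3)

The cyan cross was at (11.7, 4.7) in frame 1 and (17.4, 10.0) in frame 2.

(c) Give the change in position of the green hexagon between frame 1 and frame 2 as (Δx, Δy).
(-2.4, -0.2)

The green hexagon was at (16.9, 9.2) in frame 1 and (14.5, 9.0) in frame 2.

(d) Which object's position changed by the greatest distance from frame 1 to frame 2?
the cyan cross

(moved 7.8; next 5.3)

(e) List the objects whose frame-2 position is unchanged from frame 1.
none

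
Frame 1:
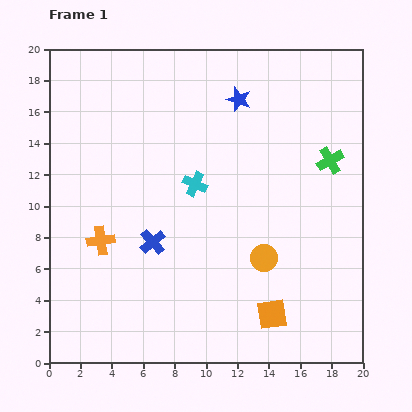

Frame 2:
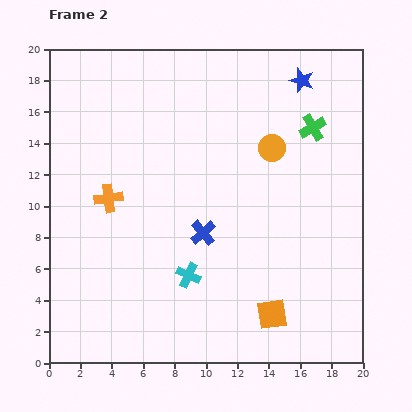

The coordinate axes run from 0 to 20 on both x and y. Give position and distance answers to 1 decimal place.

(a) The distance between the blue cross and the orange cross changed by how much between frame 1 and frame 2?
+3.1

Distance in frame 1: 3.3. Distance in frame 2: 6.4.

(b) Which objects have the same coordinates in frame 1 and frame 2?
the orange square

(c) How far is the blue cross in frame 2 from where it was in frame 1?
3.3

The blue cross moved from (6.6, 7.7) to (9.8, 8.3), a distance of √(3.2² + 0.6²) ≈ 3.3.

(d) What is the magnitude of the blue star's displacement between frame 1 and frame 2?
4.2

The blue star moved from (12.1, 16.8) to (16.1, 18.0), a distance of √(4.0² + 1.2²) ≈ 4.2.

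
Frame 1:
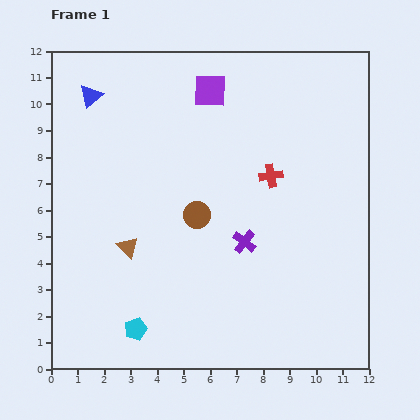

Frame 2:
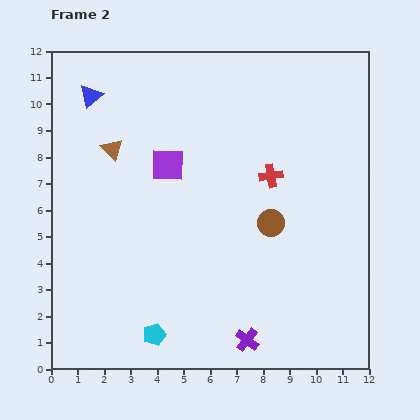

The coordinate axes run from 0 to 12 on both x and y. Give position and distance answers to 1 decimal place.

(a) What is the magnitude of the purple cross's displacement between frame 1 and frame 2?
3.7

The purple cross moved from (7.3, 4.8) to (7.4, 1.1), a distance of √(0.1² + 3.7²) ≈ 3.7.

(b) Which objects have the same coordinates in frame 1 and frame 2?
the red cross, the blue triangle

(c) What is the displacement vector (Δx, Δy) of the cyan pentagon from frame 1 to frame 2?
(0.7, -0.2)

The cyan pentagon was at (3.2, 1.5) in frame 1 and (3.9, 1.3) in frame 2.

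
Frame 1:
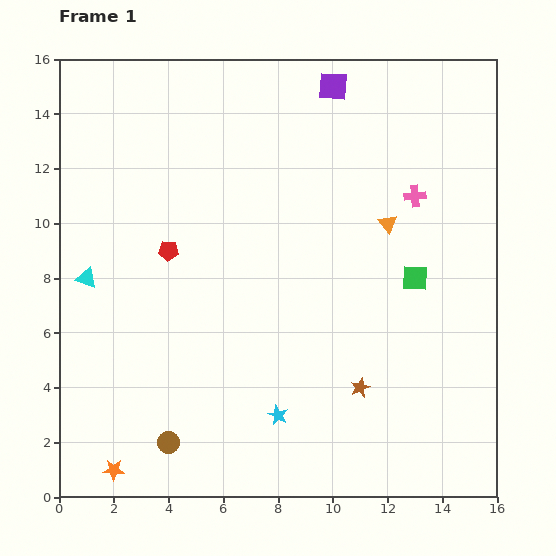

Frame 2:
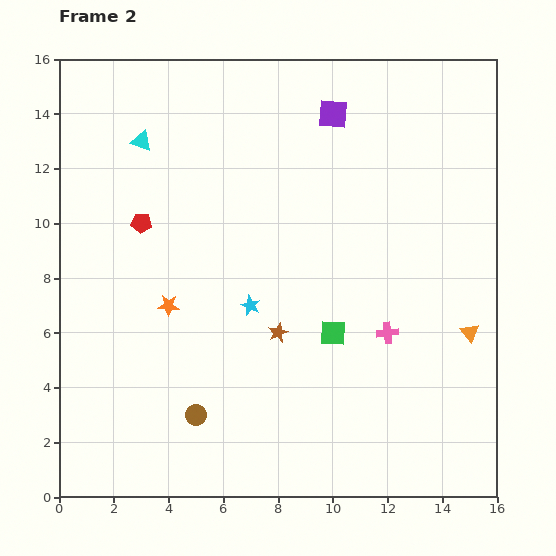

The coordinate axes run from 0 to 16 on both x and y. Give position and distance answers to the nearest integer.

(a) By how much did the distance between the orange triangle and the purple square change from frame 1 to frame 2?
+4

Distance in frame 1: 5. Distance in frame 2: 9.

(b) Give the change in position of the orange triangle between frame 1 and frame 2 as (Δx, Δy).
(3, -4)

The orange triangle was at (12, 10) in frame 1 and (15, 6) in frame 2.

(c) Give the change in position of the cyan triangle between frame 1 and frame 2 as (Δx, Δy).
(2, 5)

The cyan triangle was at (1, 8) in frame 1 and (3, 13) in frame 2.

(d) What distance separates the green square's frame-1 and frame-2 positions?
4

The green square moved from (13, 8) to (10, 6), a distance of √(3² + 2²) ≈ 4.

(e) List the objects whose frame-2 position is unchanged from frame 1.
none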